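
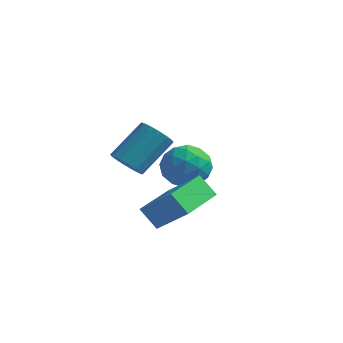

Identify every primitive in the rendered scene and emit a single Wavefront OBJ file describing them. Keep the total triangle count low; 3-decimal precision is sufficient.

v 0.864 4.007 -0.462
v 1.889 4.089 0.02
v 1.391 2.471 -1.32
v 2.416 2.553 -0.838
v 1.507 2.306 -0.203
v 1.181 3.256 0.328
v 2.099 3.304 -1.628
v 1.773 4.254 -1.097
v 2.652 3.655 -0.7
v 2.286 3.038 0.181
v 0.994 3.522 -1.481
v 0.628 2.905 -0.6
v 1.33 4.183 -0.146
v 1.95 2.377 -1.154
v 1.416 2.232 -0.781
v 2.018 2.28 -0.497
v 0.914 3.693 0.035
v 1.517 3.742 0.319
v 1.293 2.693 0.187
v 1.763 2.818 -1.619
v 2.366 2.867 -1.335
v 1.262 4.28 -0.803
v 1.864 4.328 -0.519
v 1.987 3.867 -1.487
v 2.381 3.976 -0.285
v 2.691 3.073 -0.79
v 2.504 3.515 -1.254
v 2.313 4.073 -0.942
v 2.166 3.614 0.232
v 2.476 2.71 -0.272
v 1.942 2.565 0.101
v 1.75 3.124 0.413
v 2.614 3.358 -0.191
v 0.804 3.85 -1.028
v 1.114 2.946 -1.532
v 1.53 3.436 -1.713
v 1.338 3.995 -1.401
v 0.589 3.487 -0.51
v 0.899 2.584 -1.015
v 0.967 2.487 -0.358
v 0.776 3.045 -0.046
v 0.666 3.202 -1.109
v 0.681 -0.281 1.132
v 1.058 0.075 0.536
v 1.756 1.437 1.792
v 1.379 1.081 2.388
v 0.689 0.252 0.549
v 1.388 1.614 1.805
v 0.318 0.286 0.718
v 1.017 1.648 1.974
v 0.045 0.168 0.999
v 0.743 1.531 2.254
v -0.058 -0.07 1.315
v 0.64 1.292 2.57
v 0.036 -0.365 1.582
v 0.735 0.998 2.837
v 0.304 -0.637 1.728
v 1.002 0.725 2.984
v 0.672 -0.814 1.715
v 1.371 0.548 2.971
v 1.043 -0.848 1.546
v 1.742 0.514 2.802
v 1.317 -0.731 1.266
v 2.015 0.632 2.521
v 1.42 -0.492 0.95
v 2.118 0.87 2.205
v 1.325 -0.198 0.683
v 2.024 1.165 1.938
v 2.766 -2.034 -0.953
v 2.004 -1.915 -0.127
v 3.062 -0.015 -0.97
v 2.299 0.103 -0.145
v 4.141 -2.223 0.345
v 3.378 -2.105 1.17
v 4.436 -0.205 0.327
v 3.674 -0.086 1.153
f 1 38 17
f 38 12 41
f 17 41 6
f 38 41 17
f 1 17 13
f 17 6 18
f 13 18 2
f 17 18 13
f 1 13 22
f 13 2 23
f 22 23 8
f 13 23 22
f 1 22 34
f 22 8 37
f 34 37 11
f 22 37 34
f 1 34 38
f 34 11 42
f 38 42 12
f 34 42 38
f 2 18 29
f 18 6 32
f 29 32 10
f 18 32 29
f 6 41 19
f 41 12 40
f 19 40 5
f 41 40 19
f 12 42 39
f 42 11 35
f 39 35 3
f 42 35 39
f 11 37 36
f 37 8 24
f 36 24 7
f 37 24 36
f 8 23 28
f 23 2 25
f 28 25 9
f 23 25 28
f 4 30 16
f 30 10 31
f 16 31 5
f 30 31 16
f 4 16 14
f 16 5 15
f 14 15 3
f 16 15 14
f 4 14 21
f 14 3 20
f 21 20 7
f 14 20 21
f 4 21 26
f 21 7 27
f 26 27 9
f 21 27 26
f 4 26 30
f 26 9 33
f 30 33 10
f 26 33 30
f 5 31 19
f 31 10 32
f 19 32 6
f 31 32 19
f 3 15 39
f 15 5 40
f 39 40 12
f 15 40 39
f 7 20 36
f 20 3 35
f 36 35 11
f 20 35 36
f 9 27 28
f 27 7 24
f 28 24 8
f 27 24 28
f 10 33 29
f 33 9 25
f 29 25 2
f 33 25 29
f 44 43 47
f 44 47 45
f 45 47 48
f 45 48 46
f 47 43 49
f 47 49 48
f 48 49 50
f 48 50 46
f 49 43 51
f 49 51 50
f 50 51 52
f 50 52 46
f 51 43 53
f 51 53 52
f 52 53 54
f 52 54 46
f 53 43 55
f 53 55 54
f 54 55 56
f 54 56 46
f 55 43 57
f 55 57 56
f 56 57 58
f 56 58 46
f 57 43 59
f 57 59 58
f 58 59 60
f 58 60 46
f 59 43 61
f 59 61 60
f 60 61 62
f 60 62 46
f 61 43 63
f 61 63 62
f 62 63 64
f 62 64 46
f 63 43 65
f 63 65 64
f 64 65 66
f 64 66 46
f 65 43 67
f 65 67 66
f 66 67 68
f 66 68 46
f 67 43 44
f 67 44 68
f 68 44 45
f 68 45 46
f 70 72 69
f 73 70 69
f 69 72 71
f 71 73 69
f 70 76 72
f 74 70 73
f 74 76 70
f 72 76 71
f 75 73 71
f 71 76 75
f 75 74 73
f 76 74 75



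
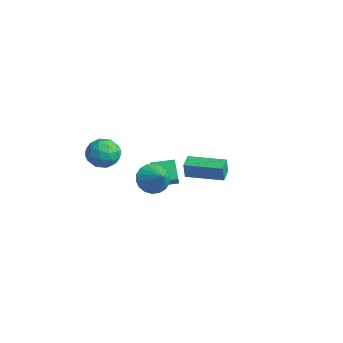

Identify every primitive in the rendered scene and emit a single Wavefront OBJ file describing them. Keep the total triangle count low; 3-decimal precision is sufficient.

v -0.144 -1.297 2.363
v 0.291 -1.596 3.029
v 0.365 -0.211 2.517
v 0.801 -0.509 3.183
v 0.799 -1.631 1.597
v 1.235 -1.929 2.263
v 1.309 -0.544 1.751
v 1.744 -0.843 2.417
v 2.551 -2.715 3.514
v 3.069 -2.654 2.78
v 3.589 -2.705 4.246
v 3 -2.27 2.872
v 2.842 -1.975 3.092
v 2.626 -1.826 3.395
v 2.396 -1.854 3.722
v 2.196 -2.052 4.007
v 2.067 -2.381 4.194
v 2.034 -2.777 4.247
v 2.103 -3.16 4.155
v 2.261 -3.456 3.935
v 2.477 -3.604 3.632
v 2.707 -3.577 3.306
v 2.907 -3.379 3.02
v 3.036 -3.05 2.833
v -3.036 2.338 -1.193
v -2.944 2.188 -0.208
v -3.663 2.964 -1.039
v -3.572 2.814 -0.054
v -1.528 3.826 -1.106
v -1.437 3.676 -0.121
v -2.156 4.452 -0.952
v -2.064 4.302 0.033
v -4.469 -1.244 1.749
v -3.47 -1.226 1.73
v -4.45 -2.794 1.29
v -3.451 -2.776 1.271
v -3.935 -2.718 2.143
v -3.947 -1.76 2.427
v -3.973 -2.26 0.593
v -3.985 -1.302 0.877
v -3.164 -1.854 1.016
v -3.141 -2.137 1.973
v -4.779 -1.883 1.047
v -4.756 -2.166 2.004
v -3.971 -1.099 1.78
v -3.949 -2.921 1.24
v -4.233 -2.887 1.753
v -3.646 -2.876 1.742
v -4.252 -1.413 2.189
v -3.665 -1.403 2.178
v -3.938 -2.279 2.421
v -4.255 -2.617 0.842
v -3.668 -2.607 0.831
v -4.274 -1.144 1.278
v -3.687 -1.133 1.267
v -3.982 -1.741 0.599
v -3.204 -1.457 1.349
v -3.193 -2.368 1.079
v -3.5 -2.065 0.681
v -3.507 -1.502 0.848
v -3.19 -1.624 1.912
v -3.179 -2.535 1.642
v -3.464 -2.501 2.154
v -3.471 -1.938 2.321
v -3.01 -1.993 1.492
v -4.741 -1.485 1.378
v -4.73 -2.396 1.108
v -4.449 -2.082 0.699
v -4.456 -1.519 0.866
v -4.727 -1.652 1.941
v -4.716 -2.563 1.671
v -4.413 -2.518 2.172
v -4.42 -1.955 2.339
v -4.91 -2.027 1.528
f 2 4 1
f 5 2 1
f 1 4 3
f 3 5 1
f 2 8 4
f 6 2 5
f 6 8 2
f 4 8 3
f 7 5 3
f 3 8 7
f 7 6 5
f 8 6 7
f 10 9 12
f 10 12 11
f 12 9 13
f 12 13 11
f 13 9 14
f 13 14 11
f 14 9 15
f 14 15 11
f 15 9 16
f 15 16 11
f 16 9 17
f 16 17 11
f 17 9 18
f 17 18 11
f 18 9 19
f 18 19 11
f 19 9 20
f 19 20 11
f 20 9 21
f 20 21 11
f 21 9 22
f 21 22 11
f 22 9 23
f 22 23 11
f 23 9 24
f 23 24 11
f 24 9 10
f 24 10 11
f 26 28 25
f 29 26 25
f 25 28 27
f 27 29 25
f 26 32 28
f 30 26 29
f 30 32 26
f 28 32 27
f 31 29 27
f 27 32 31
f 31 30 29
f 32 30 31
f 33 70 49
f 70 44 73
f 49 73 38
f 70 73 49
f 33 49 45
f 49 38 50
f 45 50 34
f 49 50 45
f 33 45 54
f 45 34 55
f 54 55 40
f 45 55 54
f 33 54 66
f 54 40 69
f 66 69 43
f 54 69 66
f 33 66 70
f 66 43 74
f 70 74 44
f 66 74 70
f 34 50 61
f 50 38 64
f 61 64 42
f 50 64 61
f 38 73 51
f 73 44 72
f 51 72 37
f 73 72 51
f 44 74 71
f 74 43 67
f 71 67 35
f 74 67 71
f 43 69 68
f 69 40 56
f 68 56 39
f 69 56 68
f 40 55 60
f 55 34 57
f 60 57 41
f 55 57 60
f 36 62 48
f 62 42 63
f 48 63 37
f 62 63 48
f 36 48 46
f 48 37 47
f 46 47 35
f 48 47 46
f 36 46 53
f 46 35 52
f 53 52 39
f 46 52 53
f 36 53 58
f 53 39 59
f 58 59 41
f 53 59 58
f 36 58 62
f 58 41 65
f 62 65 42
f 58 65 62
f 37 63 51
f 63 42 64
f 51 64 38
f 63 64 51
f 35 47 71
f 47 37 72
f 71 72 44
f 47 72 71
f 39 52 68
f 52 35 67
f 68 67 43
f 52 67 68
f 41 59 60
f 59 39 56
f 60 56 40
f 59 56 60
f 42 65 61
f 65 41 57
f 61 57 34
f 65 57 61



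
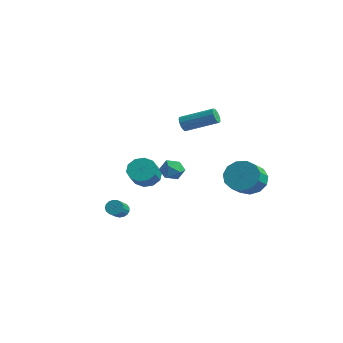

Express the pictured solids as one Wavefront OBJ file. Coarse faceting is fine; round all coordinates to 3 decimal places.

v -4.186 1.222 -2.878
v -3.413 1.599 -3.108
v -2.741 0.754 -2.232
v -3.514 0.378 -2.002
v -3.618 1.878 -2.681
v -2.946 1.034 -1.805
v -4.04 1.908 -2.329
v -3.368 1.063 -1.453
v -4.518 1.675 -2.187
v -3.846 0.83 -1.311
v -4.869 1.27 -2.309
v -4.197 0.425 -1.433
v -4.959 0.846 -2.648
v -4.287 0.001 -1.772
v -4.754 0.566 -3.075
v -4.082 -0.278 -2.199
v -4.332 0.537 -3.427
v -3.66 -0.308 -2.551
v -3.854 0.77 -3.569
v -3.182 -0.075 -2.693
v -3.503 1.175 -3.447
v -2.831 0.33 -2.571
v -3.37 3.17 0.908
v -3.081 3.121 0.455
v -1.64 4.4 1.239
v -1.93 4.45 1.692
v -3.267 3.358 0.412
v -1.826 4.637 1.196
v -3.487 3.535 0.527
v -2.046 4.814 1.31
v -3.669 3.596 0.763
v -2.228 4.875 1.546
v -3.757 3.522 1.044
v -2.316 4.801 1.828
v -3.722 3.337 1.283
v -2.281 4.616 2.066
v -3.575 3.098 1.403
v -2.134 4.378 2.186
v -3.364 2.883 1.365
v -1.923 4.162 2.149
v -3.154 2.759 1.183
v -1.713 4.038 1.966
v -3.013 2.765 0.913
v -1.573 4.044 1.697
v -2.986 2.9 0.642
v -1.545 4.18 1.425
v 2.772 -2.88 1.009
v 3.139 -2.337 1.32
v 3.781 -3.443 0.8
v 4.148 -2.9 1.111
v 3.729 -3.333 1.515
v 3.106 -2.985 1.644
v 3.814 -2.795 0.476
v 3.191 -2.447 0.605
v 3.783 -2.285 0.99
v 3.731 -2.617 1.633
v 3.189 -3.163 0.487
v 3.137 -3.495 1.13
v 2.118 3.496 -1.73
v 2.973 3.5 -2.358
v 3.536 2.429 -1.597
v 2.682 2.424 -0.97
v 3.09 3.879 -1.911
v 3.654 2.807 -1.15
v 2.899 4.136 -1.407
v 3.462 3.065 -0.646
v 2.459 4.19 -1.006
v 3.023 3.118 -0.245
v 1.912 4.023 -0.835
v 2.476 2.952 -0.074
v 1.43 3.689 -0.948
v 1.994 2.618 -0.187
v 1.166 3.294 -1.31
v 1.73 2.222 -0.549
v 1.205 2.962 -1.805
v 1.769 1.891 -1.044
v 1.534 2.8 -2.277
v 2.097 1.729 -1.516
v 2.048 2.859 -2.575
v 2.612 1.788 -1.814
v 2.584 3.12 -2.605
v 3.148 2.048 -1.844
v -0.955 -2.981 -3.358
v -0.585 -3.019 -3.722
v -0.095 -3.776 -3.145
v -0.465 -3.739 -2.782
v -0.498 -2.845 -3.566
v -0.009 -3.602 -2.99
v -0.516 -2.702 -3.363
v -0.027 -3.459 -2.787
v -0.635 -2.623 -3.159
v -0.145 -3.38 -2.583
v -0.827 -2.626 -3.001
v -0.337 -3.384 -2.424
v -1.048 -2.711 -2.924
v -0.558 -3.468 -2.348
v -1.248 -2.858 -2.947
v -0.758 -3.615 -2.37
v -1.38 -3.032 -3.064
v -0.891 -3.79 -2.487
v -1.416 -3.196 -3.248
v -0.926 -3.953 -2.672
v -1.345 -3.31 -3.458
v -0.856 -4.067 -2.882
v -1.185 -3.349 -3.645
v -0.696 -4.106 -3.069
v -0.973 -3.304 -3.766
v -0.483 -4.061 -3.19
v -0.756 -3.184 -3.794
v -0.267 -3.942 -3.217
f 2 1 5
f 2 5 3
f 3 5 6
f 3 6 4
f 5 1 7
f 5 7 6
f 6 7 8
f 6 8 4
f 7 1 9
f 7 9 8
f 8 9 10
f 8 10 4
f 9 1 11
f 9 11 10
f 10 11 12
f 10 12 4
f 11 1 13
f 11 13 12
f 12 13 14
f 12 14 4
f 13 1 15
f 13 15 14
f 14 15 16
f 14 16 4
f 15 1 17
f 15 17 16
f 16 17 18
f 16 18 4
f 17 1 19
f 17 19 18
f 18 19 20
f 18 20 4
f 19 1 21
f 19 21 20
f 20 21 22
f 20 22 4
f 21 1 2
f 21 2 22
f 22 2 3
f 22 3 4
f 24 23 27
f 24 27 25
f 25 27 28
f 25 28 26
f 27 23 29
f 27 29 28
f 28 29 30
f 28 30 26
f 29 23 31
f 29 31 30
f 30 31 32
f 30 32 26
f 31 23 33
f 31 33 32
f 32 33 34
f 32 34 26
f 33 23 35
f 33 35 34
f 34 35 36
f 34 36 26
f 35 23 37
f 35 37 36
f 36 37 38
f 36 38 26
f 37 23 39
f 37 39 38
f 38 39 40
f 38 40 26
f 39 23 41
f 39 41 40
f 40 41 42
f 40 42 26
f 41 23 43
f 41 43 42
f 42 43 44
f 42 44 26
f 43 23 45
f 43 45 44
f 44 45 46
f 44 46 26
f 45 23 24
f 45 24 46
f 46 24 25
f 46 25 26
f 47 58 52
f 47 52 48
f 47 48 54
f 47 54 57
f 47 57 58
f 48 52 56
f 52 58 51
f 58 57 49
f 57 54 53
f 54 48 55
f 50 56 51
f 50 51 49
f 50 49 53
f 50 53 55
f 50 55 56
f 51 56 52
f 49 51 58
f 53 49 57
f 55 53 54
f 56 55 48
f 60 59 63
f 60 63 61
f 61 63 64
f 61 64 62
f 63 59 65
f 63 65 64
f 64 65 66
f 64 66 62
f 65 59 67
f 65 67 66
f 66 67 68
f 66 68 62
f 67 59 69
f 67 69 68
f 68 69 70
f 68 70 62
f 69 59 71
f 69 71 70
f 70 71 72
f 70 72 62
f 71 59 73
f 71 73 72
f 72 73 74
f 72 74 62
f 73 59 75
f 73 75 74
f 74 75 76
f 74 76 62
f 75 59 77
f 75 77 76
f 76 77 78
f 76 78 62
f 77 59 79
f 77 79 78
f 78 79 80
f 78 80 62
f 79 59 81
f 79 81 80
f 80 81 82
f 80 82 62
f 81 59 60
f 81 60 82
f 82 60 61
f 82 61 62
f 84 83 87
f 84 87 85
f 85 87 88
f 85 88 86
f 87 83 89
f 87 89 88
f 88 89 90
f 88 90 86
f 89 83 91
f 89 91 90
f 90 91 92
f 90 92 86
f 91 83 93
f 91 93 92
f 92 93 94
f 92 94 86
f 93 83 95
f 93 95 94
f 94 95 96
f 94 96 86
f 95 83 97
f 95 97 96
f 96 97 98
f 96 98 86
f 97 83 99
f 97 99 98
f 98 99 100
f 98 100 86
f 99 83 101
f 99 101 100
f 100 101 102
f 100 102 86
f 101 83 103
f 101 103 102
f 102 103 104
f 102 104 86
f 103 83 105
f 103 105 104
f 104 105 106
f 104 106 86
f 105 83 107
f 105 107 106
f 106 107 108
f 106 108 86
f 107 83 109
f 107 109 108
f 108 109 110
f 108 110 86
f 109 83 84
f 109 84 110
f 110 84 85
f 110 85 86



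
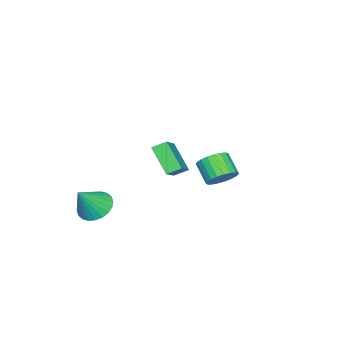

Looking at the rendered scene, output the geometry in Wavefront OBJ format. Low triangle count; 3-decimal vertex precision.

v 3.136 -3.117 -3.584
v 3.889 -3.433 -4.196
v 4.184 -3.503 -2.096
v 3.977 -3.047 -4.157
v 3.937 -2.672 -4.032
v 3.775 -2.364 -3.838
v 3.516 -2.171 -3.606
v 3.199 -2.122 -3.37
v 2.873 -2.224 -3.167
v 2.587 -2.463 -3.027
v 2.384 -2.801 -2.972
v 2.296 -3.187 -3.011
v 2.336 -3.563 -3.136
v 2.497 -3.87 -3.33
v 2.756 -4.063 -3.562
v 3.073 -4.112 -3.798
v 3.4 -4.01 -4.001
v 3.686 -3.772 -4.141
v 2.764 3.637 -0.042
v 3.283 3.006 -0.276
v 2.676 2.193 0.568
v 2.156 2.823 0.802
v 3.461 3.152 -0.008
v 2.854 2.338 0.836
v 3.518 3.381 0.255
v 2.911 2.568 1.099
v 3.445 3.655 0.466
v 2.838 2.842 1.31
v 3.254 3.926 0.589
v 2.647 3.113 1.433
v 2.978 4.146 0.603
v 2.371 3.333 1.447
v 2.665 4.279 0.506
v 2.058 3.466 1.35
v 2.369 4.3 0.314
v 1.762 3.487 1.158
v 2.142 4.207 0.06
v 1.535 3.394 0.904
v 2.022 4.015 -0.211
v 1.414 3.202 0.633
v 2.03 3.758 -0.453
v 1.422 2.944 0.391
v 2.165 3.479 -0.624
v 1.558 2.666 0.22
v 2.403 3.228 -0.695
v 1.796 2.415 0.149
v 2.704 3.048 -0.652
v 2.097 2.235 0.192
v 3.015 2.969 -0.504
v 2.408 2.156 0.34
v -3.302 -1.766 -2.083
v -1.5 -1.343 -0.893
v -2.671 -0.618 -3.446
v -0.869 -0.196 -2.256
v -2.891 -2.444 -2.464
v -1.089 -2.022 -1.274
v -2.26 -1.297 -3.827
v -0.458 -0.874 -2.637
f 2 1 4
f 2 4 3
f 4 1 5
f 4 5 3
f 5 1 6
f 5 6 3
f 6 1 7
f 6 7 3
f 7 1 8
f 7 8 3
f 8 1 9
f 8 9 3
f 9 1 10
f 9 10 3
f 10 1 11
f 10 11 3
f 11 1 12
f 11 12 3
f 12 1 13
f 12 13 3
f 13 1 14
f 13 14 3
f 14 1 15
f 14 15 3
f 15 1 16
f 15 16 3
f 16 1 17
f 16 17 3
f 17 1 18
f 17 18 3
f 18 1 2
f 18 2 3
f 20 19 23
f 20 23 21
f 21 23 24
f 21 24 22
f 23 19 25
f 23 25 24
f 24 25 26
f 24 26 22
f 25 19 27
f 25 27 26
f 26 27 28
f 26 28 22
f 27 19 29
f 27 29 28
f 28 29 30
f 28 30 22
f 29 19 31
f 29 31 30
f 30 31 32
f 30 32 22
f 31 19 33
f 31 33 32
f 32 33 34
f 32 34 22
f 33 19 35
f 33 35 34
f 34 35 36
f 34 36 22
f 35 19 37
f 35 37 36
f 36 37 38
f 36 38 22
f 37 19 39
f 37 39 38
f 38 39 40
f 38 40 22
f 39 19 41
f 39 41 40
f 40 41 42
f 40 42 22
f 41 19 43
f 41 43 42
f 42 43 44
f 42 44 22
f 43 19 45
f 43 45 44
f 44 45 46
f 44 46 22
f 45 19 47
f 45 47 46
f 46 47 48
f 46 48 22
f 47 19 49
f 47 49 48
f 48 49 50
f 48 50 22
f 49 19 20
f 49 20 50
f 50 20 21
f 50 21 22
f 52 54 51
f 55 52 51
f 51 54 53
f 53 55 51
f 52 58 54
f 56 52 55
f 56 58 52
f 54 58 53
f 57 55 53
f 53 58 57
f 57 56 55
f 58 56 57



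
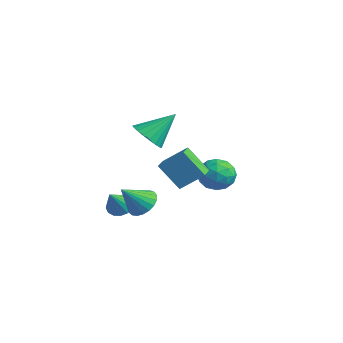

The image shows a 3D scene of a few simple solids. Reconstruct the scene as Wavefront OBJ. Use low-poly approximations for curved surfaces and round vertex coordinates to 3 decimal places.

v 0.329 -3.107 -2.253
v 1.039 -2.767 -1.86
v 0.211 -4.233 -1.067
v 0.768 -2.576 -1.705
v 0.421 -2.477 -1.645
v 0.058 -2.486 -1.69
v -0.258 -2.603 -1.833
v -0.473 -2.807 -2.048
v -0.549 -3.063 -2.298
v -0.473 -3.326 -2.541
v -0.259 -3.551 -2.734
v 0.057 -3.7 -2.843
v 0.42 -3.745 -2.851
v 0.767 -3.681 -2.755
v 1.038 -3.517 -2.573
v 1.187 -3.282 -2.335
v 1.187 -3.017 -2.082
v 0.464 -2.914 2.173
v 1.291 -3.348 2.394
v 0.836 -1.546 3.467
v 1.402 -3.101 2.101
v 1.352 -2.822 1.82
v 1.147 -2.559 1.6
v 0.824 -2.357 1.48
v 0.439 -2.252 1.479
v 0.059 -2.261 1.598
v -0.252 -2.383 1.817
v -0.439 -2.597 2.097
v -0.47 -2.866 2.391
v -0.34 -3.143 2.647
v -0.07 -3.381 2.82
v 0.292 -3.538 2.882
v 0.683 -3.587 2.822
v 1.037 -3.52 2.649
v 2.051 -3.355 0.995
v 2.746 -2.426 1.915
v 1.254 -2.553 0.786
v 1.949 -1.624 1.705
v 2.971 -2.776 -0.285
v 3.666 -1.847 0.634
v 2.174 -1.974 -0.495
v 2.869 -1.045 0.425
v 0.331 1.731 -0.796
v 1.003 1.27 -1.427
v -0.883 1.49 -1.913
v -0.211 1.029 -2.544
v -0.491 0.57 -1.665
v 0.259 0.719 -0.975
v -0.139 2.041 -2.365
v 0.611 2.19 -1.675
v 0.712 1.462 -2.397
v 0.495 0.553 -1.964
v -0.375 2.207 -1.376
v -0.592 1.298 -0.943
v 0.774 1.522 -1.013
v -0.654 1.238 -2.327
v -0.818 0.968 -1.81
v -0.423 0.697 -2.181
v 0.337 1.197 -0.748
v 0.731 0.927 -1.119
v -0.147 0.515 -1.259
v -0.611 1.833 -2.221
v -0.217 1.563 -2.592
v 0.543 2.063 -1.159
v 0.938 1.792 -1.53
v 0.267 2.245 -2.081
v 0.998 1.364 -1.954
v 0.284 1.222 -2.611
v 0.326 1.817 -2.506
v 0.767 1.905 -2.1
v 0.87 0.829 -1.7
v 0.156 0.687 -2.357
v -0.008 0.417 -1.84
v 0.433 0.505 -1.434
v 0.699 0.942 -2.27
v -0.036 2.073 -0.983
v -0.75 1.931 -1.64
v -0.313 2.255 -1.906
v 0.128 2.343 -1.5
v -0.164 1.538 -0.729
v -0.878 1.396 -1.386
v -0.647 0.855 -1.24
v -0.206 0.943 -0.834
v -0.579 1.818 -1.07
v -3.052 -2.261 -4.109
v -2.608 -1.721 -3.898
v -2.548 -3.159 -2.871
v -2.933 -1.656 -3.718
v -3.291 -1.753 -3.642
v -3.584 -1.985 -3.692
v -3.735 -2.292 -3.853
v -3.703 -2.59 -4.083
v -3.496 -2.8 -4.319
v -3.171 -2.866 -4.5
v -2.813 -2.769 -4.575
v -2.52 -2.536 -4.525
v -2.369 -2.229 -4.364
v -2.401 -1.931 -4.134
f 2 1 4
f 2 4 3
f 4 1 5
f 4 5 3
f 5 1 6
f 5 6 3
f 6 1 7
f 6 7 3
f 7 1 8
f 7 8 3
f 8 1 9
f 8 9 3
f 9 1 10
f 9 10 3
f 10 1 11
f 10 11 3
f 11 1 12
f 11 12 3
f 12 1 13
f 12 13 3
f 13 1 14
f 13 14 3
f 14 1 15
f 14 15 3
f 15 1 16
f 15 16 3
f 16 1 17
f 16 17 3
f 17 1 2
f 17 2 3
f 19 18 21
f 19 21 20
f 21 18 22
f 21 22 20
f 22 18 23
f 22 23 20
f 23 18 24
f 23 24 20
f 24 18 25
f 24 25 20
f 25 18 26
f 25 26 20
f 26 18 27
f 26 27 20
f 27 18 28
f 27 28 20
f 28 18 29
f 28 29 20
f 29 18 30
f 29 30 20
f 30 18 31
f 30 31 20
f 31 18 32
f 31 32 20
f 32 18 33
f 32 33 20
f 33 18 34
f 33 34 20
f 34 18 19
f 34 19 20
f 36 38 35
f 39 36 35
f 35 38 37
f 37 39 35
f 36 42 38
f 40 36 39
f 40 42 36
f 38 42 37
f 41 39 37
f 37 42 41
f 41 40 39
f 42 40 41
f 43 80 59
f 80 54 83
f 59 83 48
f 80 83 59
f 43 59 55
f 59 48 60
f 55 60 44
f 59 60 55
f 43 55 64
f 55 44 65
f 64 65 50
f 55 65 64
f 43 64 76
f 64 50 79
f 76 79 53
f 64 79 76
f 43 76 80
f 76 53 84
f 80 84 54
f 76 84 80
f 44 60 71
f 60 48 74
f 71 74 52
f 60 74 71
f 48 83 61
f 83 54 82
f 61 82 47
f 83 82 61
f 54 84 81
f 84 53 77
f 81 77 45
f 84 77 81
f 53 79 78
f 79 50 66
f 78 66 49
f 79 66 78
f 50 65 70
f 65 44 67
f 70 67 51
f 65 67 70
f 46 72 58
f 72 52 73
f 58 73 47
f 72 73 58
f 46 58 56
f 58 47 57
f 56 57 45
f 58 57 56
f 46 56 63
f 56 45 62
f 63 62 49
f 56 62 63
f 46 63 68
f 63 49 69
f 68 69 51
f 63 69 68
f 46 68 72
f 68 51 75
f 72 75 52
f 68 75 72
f 47 73 61
f 73 52 74
f 61 74 48
f 73 74 61
f 45 57 81
f 57 47 82
f 81 82 54
f 57 82 81
f 49 62 78
f 62 45 77
f 78 77 53
f 62 77 78
f 51 69 70
f 69 49 66
f 70 66 50
f 69 66 70
f 52 75 71
f 75 51 67
f 71 67 44
f 75 67 71
f 86 85 88
f 86 88 87
f 88 85 89
f 88 89 87
f 89 85 90
f 89 90 87
f 90 85 91
f 90 91 87
f 91 85 92
f 91 92 87
f 92 85 93
f 92 93 87
f 93 85 94
f 93 94 87
f 94 85 95
f 94 95 87
f 95 85 96
f 95 96 87
f 96 85 97
f 96 97 87
f 97 85 98
f 97 98 87
f 98 85 86
f 98 86 87



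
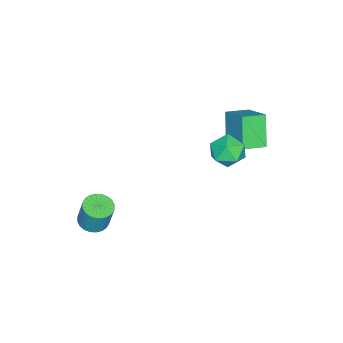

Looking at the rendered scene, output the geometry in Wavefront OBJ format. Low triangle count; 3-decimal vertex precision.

v -2.955 3.999 -0.342
v -3.7 3.627 0.93
v -2.289 4.997 0.339
v -3.034 4.626 1.611
v -2.186 3.314 -0.091
v -2.931 2.943 1.181
v -1.52 4.313 0.59
v -2.265 3.941 1.862
v -0.956 4.607 1.528
v -0.258 4.597 1.097
v -1.262 3.403 1.063
v -0.564 3.393 0.632
v -0.541 3.349 1.45
v -0.352 4.094 1.738
v -1.168 3.906 0.422
v -0.979 4.651 0.71
v -0.39 4.164 0.413
v -0.002 3.82 1.049
v -1.518 4.18 1.111
v -1.13 3.836 1.747
v 2.1 -0.459 -2.793
v 2.507 -0.947 -2.714
v 2.666 -0.609 -1.448
v 2.26 -0.121 -1.527
v 2.663 -0.764 -2.782
v 2.822 -0.426 -1.516
v 2.733 -0.535 -2.852
v 2.893 -0.197 -1.587
v 2.707 -0.295 -2.913
v 2.866 0.044 -1.648
v 2.588 -0.079 -2.956
v 2.748 0.26 -1.69
v 2.396 0.079 -2.974
v 2.555 0.417 -1.708
v 2.158 0.155 -2.964
v 2.317 0.493 -1.699
v 1.911 0.137 -2.929
v 2.071 0.476 -1.663
v 1.694 0.029 -2.872
v 1.853 0.367 -1.606
v 1.538 -0.154 -2.804
v 1.697 0.184 -1.538
v 1.467 -0.383 -2.733
v 1.627 -0.045 -1.468
v 1.494 -0.624 -2.672
v 1.653 -0.285 -1.407
v 1.612 -0.84 -2.63
v 1.772 -0.501 -1.364
v 1.805 -0.997 -2.612
v 1.964 -0.659 -1.346
v 2.043 -1.073 -2.621
v 2.202 -0.735 -1.356
v 2.289 -1.056 -2.657
v 2.449 -0.717 -1.391
f 2 4 1
f 5 2 1
f 1 4 3
f 3 5 1
f 2 8 4
f 6 2 5
f 6 8 2
f 4 8 3
f 7 5 3
f 3 8 7
f 7 6 5
f 8 6 7
f 9 20 14
f 9 14 10
f 9 10 16
f 9 16 19
f 9 19 20
f 10 14 18
f 14 20 13
f 20 19 11
f 19 16 15
f 16 10 17
f 12 18 13
f 12 13 11
f 12 11 15
f 12 15 17
f 12 17 18
f 13 18 14
f 11 13 20
f 15 11 19
f 17 15 16
f 18 17 10
f 22 21 25
f 22 25 23
f 23 25 26
f 23 26 24
f 25 21 27
f 25 27 26
f 26 27 28
f 26 28 24
f 27 21 29
f 27 29 28
f 28 29 30
f 28 30 24
f 29 21 31
f 29 31 30
f 30 31 32
f 30 32 24
f 31 21 33
f 31 33 32
f 32 33 34
f 32 34 24
f 33 21 35
f 33 35 34
f 34 35 36
f 34 36 24
f 35 21 37
f 35 37 36
f 36 37 38
f 36 38 24
f 37 21 39
f 37 39 38
f 38 39 40
f 38 40 24
f 39 21 41
f 39 41 40
f 40 41 42
f 40 42 24
f 41 21 43
f 41 43 42
f 42 43 44
f 42 44 24
f 43 21 45
f 43 45 44
f 44 45 46
f 44 46 24
f 45 21 47
f 45 47 46
f 46 47 48
f 46 48 24
f 47 21 49
f 47 49 48
f 48 49 50
f 48 50 24
f 49 21 51
f 49 51 50
f 50 51 52
f 50 52 24
f 51 21 53
f 51 53 52
f 52 53 54
f 52 54 24
f 53 21 22
f 53 22 54
f 54 22 23
f 54 23 24



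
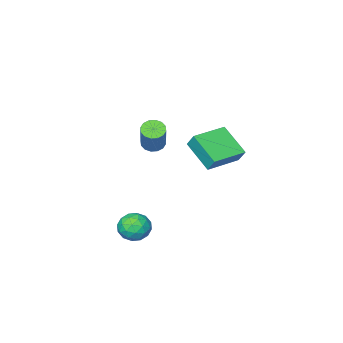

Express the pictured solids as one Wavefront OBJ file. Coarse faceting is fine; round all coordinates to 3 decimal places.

v 0.111 -3.303 2.56
v 0.507 -2.948 2.169
v 1.205 -1.943 3.789
v 0.809 -2.297 4.18
v 0.216 -2.77 2.185
v 0.914 -1.765 3.804
v -0.104 -2.735 2.301
v 0.595 -1.73 3.92
v -0.366 -2.852 2.486
v 0.333 -1.847 4.106
v -0.5 -3.09 2.691
v 0.198 -2.084 4.311
v -0.471 -3.384 2.862
v 0.228 -2.379 4.481
v -0.285 -3.657 2.951
v 0.413 -2.652 4.571
v 0.006 -3.835 2.936
v 0.704 -2.83 4.555
v 0.325 -3.87 2.82
v 1.024 -2.865 4.439
v 0.587 -3.753 2.634
v 1.286 -2.748 4.254
v 0.722 -3.516 2.429
v 1.42 -2.51 4.049
v 0.692 -3.221 2.259
v 1.391 -2.216 3.878
v -4.853 -2.519 -0.025
v -4.785 -4.263 1.16
v -4.864 -1.946 0.818
v -4.796 -3.69 2.004
v -2.764 -2.45 -0.044
v -2.696 -4.194 1.142
v -2.775 -1.877 0.8
v -2.707 -3.621 1.985
v 2.119 -0.677 -1.415
v 2.856 -0.19 -1.725
v 2.864 -1.97 -1.675
v 3.601 -1.483 -1.985
v 3.372 -1.459 -1.078
v 2.911 -0.66 -0.917
v 2.809 -1.5 -2.483
v 2.348 -0.701 -2.322
v 3.282 -0.699 -2.385
v 3.63 -0.673 -1.516
v 2.09 -1.487 -1.884
v 2.438 -1.461 -1.015
v 2.422 -0.32 -1.547
v 3.298 -1.84 -1.853
v 3.163 -1.825 -1.32
v 3.596 -1.539 -1.502
v 2.455 -0.596 -1.072
v 2.888 -0.31 -1.254
v 3.191 -1.056 -0.874
v 2.832 -1.85 -2.146
v 3.265 -1.564 -2.328
v 2.124 -0.621 -1.898
v 2.557 -0.335 -2.08
v 2.529 -1.104 -2.526
v 3.106 -0.333 -2.117
v 3.544 -1.093 -2.27
v 3.078 -1.103 -2.563
v 2.808 -0.633 -2.468
v 3.31 -0.318 -1.606
v 3.748 -1.078 -1.759
v 3.613 -1.063 -1.226
v 3.343 -0.594 -1.132
v 3.561 -0.617 -1.994
v 1.972 -1.082 -1.641
v 2.41 -1.842 -1.794
v 2.377 -1.566 -2.268
v 2.107 -1.097 -2.174
v 2.176 -1.067 -1.13
v 2.614 -1.827 -1.283
v 2.912 -1.527 -0.932
v 2.642 -1.057 -0.837
v 2.159 -1.543 -1.406
f 2 1 5
f 2 5 3
f 3 5 6
f 3 6 4
f 5 1 7
f 5 7 6
f 6 7 8
f 6 8 4
f 7 1 9
f 7 9 8
f 8 9 10
f 8 10 4
f 9 1 11
f 9 11 10
f 10 11 12
f 10 12 4
f 11 1 13
f 11 13 12
f 12 13 14
f 12 14 4
f 13 1 15
f 13 15 14
f 14 15 16
f 14 16 4
f 15 1 17
f 15 17 16
f 16 17 18
f 16 18 4
f 17 1 19
f 17 19 18
f 18 19 20
f 18 20 4
f 19 1 21
f 19 21 20
f 20 21 22
f 20 22 4
f 21 1 23
f 21 23 22
f 22 23 24
f 22 24 4
f 23 1 25
f 23 25 24
f 24 25 26
f 24 26 4
f 25 1 2
f 25 2 26
f 26 2 3
f 26 3 4
f 28 30 27
f 31 28 27
f 27 30 29
f 29 31 27
f 28 34 30
f 32 28 31
f 32 34 28
f 30 34 29
f 33 31 29
f 29 34 33
f 33 32 31
f 34 32 33
f 35 72 51
f 72 46 75
f 51 75 40
f 72 75 51
f 35 51 47
f 51 40 52
f 47 52 36
f 51 52 47
f 35 47 56
f 47 36 57
f 56 57 42
f 47 57 56
f 35 56 68
f 56 42 71
f 68 71 45
f 56 71 68
f 35 68 72
f 68 45 76
f 72 76 46
f 68 76 72
f 36 52 63
f 52 40 66
f 63 66 44
f 52 66 63
f 40 75 53
f 75 46 74
f 53 74 39
f 75 74 53
f 46 76 73
f 76 45 69
f 73 69 37
f 76 69 73
f 45 71 70
f 71 42 58
f 70 58 41
f 71 58 70
f 42 57 62
f 57 36 59
f 62 59 43
f 57 59 62
f 38 64 50
f 64 44 65
f 50 65 39
f 64 65 50
f 38 50 48
f 50 39 49
f 48 49 37
f 50 49 48
f 38 48 55
f 48 37 54
f 55 54 41
f 48 54 55
f 38 55 60
f 55 41 61
f 60 61 43
f 55 61 60
f 38 60 64
f 60 43 67
f 64 67 44
f 60 67 64
f 39 65 53
f 65 44 66
f 53 66 40
f 65 66 53
f 37 49 73
f 49 39 74
f 73 74 46
f 49 74 73
f 41 54 70
f 54 37 69
f 70 69 45
f 54 69 70
f 43 61 62
f 61 41 58
f 62 58 42
f 61 58 62
f 44 67 63
f 67 43 59
f 63 59 36
f 67 59 63



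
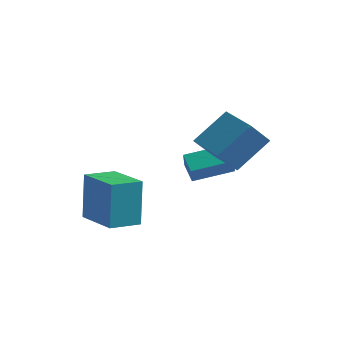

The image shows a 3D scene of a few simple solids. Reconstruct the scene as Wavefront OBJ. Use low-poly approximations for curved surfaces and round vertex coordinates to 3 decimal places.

v -0.455 -3.91 -3.373
v -0.548 -3.667 -1.229
v 0.039 -2.649 -3.495
v -0.054 -2.406 -1.351
v 1.434 -4.634 -3.209
v 1.341 -4.391 -1.065
v 1.928 -3.373 -3.331
v 1.835 -3.13 -1.187
v 2.685 0.277 -0.714
v 2.497 -0.78 0.347
v 3.359 1.497 0.62
v 3.17 0.441 1.682
v 4.19 -0.261 -0.982
v 4.001 -1.317 0.08
v 4.863 0.96 0.353
v 4.675 -0.097 1.414
v 1.826 0.087 -2.262
v 1.169 0.494 -1.676
v 2.981 1.365 -1.856
v 2.324 1.772 -1.27
v 2.196 -0.512 -1.43
v 1.539 -0.105 -0.844
v 3.351 0.766 -1.024
v 2.694 1.173 -0.438
f 2 4 1
f 5 2 1
f 1 4 3
f 3 5 1
f 2 8 4
f 6 2 5
f 6 8 2
f 4 8 3
f 7 5 3
f 3 8 7
f 7 6 5
f 8 6 7
f 10 12 9
f 13 10 9
f 9 12 11
f 11 13 9
f 10 16 12
f 14 10 13
f 14 16 10
f 12 16 11
f 15 13 11
f 11 16 15
f 15 14 13
f 16 14 15
f 18 20 17
f 21 18 17
f 17 20 19
f 19 21 17
f 18 24 20
f 22 18 21
f 22 24 18
f 20 24 19
f 23 21 19
f 19 24 23
f 23 22 21
f 24 22 23



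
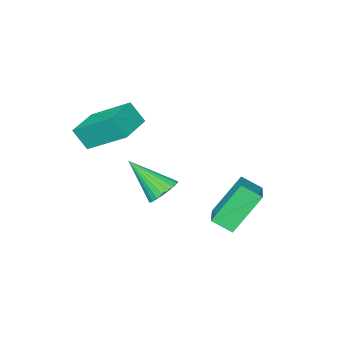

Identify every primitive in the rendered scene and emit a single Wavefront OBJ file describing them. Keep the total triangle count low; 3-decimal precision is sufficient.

v 1.605 1.647 -1.567
v 2.137 2.015 -1.504
v 2.235 0.533 -0.373
v 1.985 2.117 -1.329
v 1.776 2.148 -1.189
v 1.54 2.102 -1.107
v 1.314 1.987 -1.095
v 1.133 1.821 -1.155
v 1.023 1.627 -1.278
v 1.002 1.437 -1.444
v 1.073 1.279 -1.629
v 1.224 1.177 -1.805
v 1.434 1.146 -1.944
v 1.67 1.192 -2.026
v 1.895 1.306 -2.038
v 2.077 1.473 -1.978
v 2.187 1.666 -1.856
v 2.208 1.857 -1.69
v -1.819 1.107 -4.746
v -1.358 0.493 -4.296
v -2.962 1.295 -3.316
v -2.501 0.681 -2.867
v -0.579 2.619 -3.953
v -0.118 2.005 -3.504
v -1.722 2.807 -2.524
v -1.261 2.193 -2.074
v 1.009 -2.537 -0.892
v 1.298 -2.995 -0.075
v 0.354 -1.109 0.139
v 0.643 -1.566 0.956
v 2.237 -1.914 -0.976
v 2.526 -2.371 -0.159
v 1.582 -0.485 0.055
v 1.871 -0.943 0.872
f 2 1 4
f 2 4 3
f 4 1 5
f 4 5 3
f 5 1 6
f 5 6 3
f 6 1 7
f 6 7 3
f 7 1 8
f 7 8 3
f 8 1 9
f 8 9 3
f 9 1 10
f 9 10 3
f 10 1 11
f 10 11 3
f 11 1 12
f 11 12 3
f 12 1 13
f 12 13 3
f 13 1 14
f 13 14 3
f 14 1 15
f 14 15 3
f 15 1 16
f 15 16 3
f 16 1 17
f 16 17 3
f 17 1 18
f 17 18 3
f 18 1 2
f 18 2 3
f 20 22 19
f 23 20 19
f 19 22 21
f 21 23 19
f 20 26 22
f 24 20 23
f 24 26 20
f 22 26 21
f 25 23 21
f 21 26 25
f 25 24 23
f 26 24 25
f 28 30 27
f 31 28 27
f 27 30 29
f 29 31 27
f 28 34 30
f 32 28 31
f 32 34 28
f 30 34 29
f 33 31 29
f 29 34 33
f 33 32 31
f 34 32 33



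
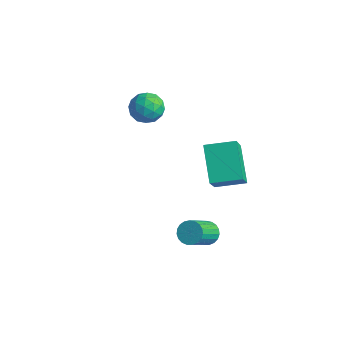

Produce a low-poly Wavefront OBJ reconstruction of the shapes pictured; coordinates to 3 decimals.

v 0.586 0.953 0.267
v -0.621 1.845 1.399
v 1.537 1.938 0.505
v 0.331 2.83 1.637
v 1.329 -0.17 1.943
v 0.123 0.722 3.075
v 2.281 0.815 2.181
v 1.074 1.707 3.313
v -4.353 1.533 2.828
v -3.724 1.889 2.42
v -3.576 0.471 3.1
v -2.947 0.827 2.692
v -3.207 1.145 3.413
v -3.688 1.802 3.246
v -3.612 0.558 2.274
v -4.093 1.215 2.107
v -3.266 1.287 2.078
v -3.015 1.65 2.782
v -4.285 0.71 2.738
v -4.034 1.073 3.442
v -4.107 1.805 2.6
v -3.193 0.555 2.92
v -3.347 0.743 3.344
v -2.976 0.952 3.104
v -4.086 1.753 3.085
v -3.715 1.963 2.846
v -3.412 1.525 3.43
v -3.585 0.397 2.674
v -3.214 0.607 2.435
v -4.324 1.408 2.416
v -3.953 1.617 2.176
v -3.888 0.835 2.09
v -3.467 1.66 2.16
v -3.011 1.035 2.319
v -3.402 0.877 2.074
v -3.684 1.263 1.975
v -3.32 1.873 2.573
v -2.863 1.249 2.733
v -3.017 1.436 3.157
v -3.299 1.822 3.058
v -3.051 1.519 2.372
v -4.437 1.111 2.787
v -3.98 0.487 2.947
v -4.001 0.538 2.462
v -4.283 0.924 2.363
v -4.289 1.325 3.201
v -3.833 0.7 3.36
v -3.616 1.097 3.545
v -3.898 1.483 3.446
v -4.249 0.841 3.148
v 1.824 -0.847 -0.685
v 2.22 -1.103 -1.023
v 2.453 -2.368 0.208
v 2.056 -2.113 0.545
v 2.355 -0.951 -0.892
v 2.588 -2.216 0.338
v 2.399 -0.782 -0.726
v 2.631 -2.047 0.504
v 2.342 -0.624 -0.553
v 2.575 -1.889 0.677
v 2.196 -0.504 -0.403
v 2.429 -1.769 0.828
v 1.986 -0.444 -0.301
v 2.218 -1.709 0.929
v 1.748 -0.454 -0.266
v 1.98 -1.719 0.964
v 1.522 -0.532 -0.303
v 1.755 -1.797 0.927
v 1.349 -0.664 -0.407
v 1.582 -1.929 0.824
v 1.258 -0.828 -0.558
v 1.491 -2.093 0.672
v 1.265 -0.995 -0.732
v 1.497 -2.26 0.499
v 1.368 -1.137 -0.897
v 1.601 -2.402 0.333
v 1.55 -1.229 -1.026
v 1.783 -2.494 0.205
v 1.78 -1.255 -1.096
v 2.012 -2.52 0.135
v 2.017 -1.21 -1.095
v 2.249 -2.475 0.136
f 2 4 1
f 5 2 1
f 1 4 3
f 3 5 1
f 2 8 4
f 6 2 5
f 6 8 2
f 4 8 3
f 7 5 3
f 3 8 7
f 7 6 5
f 8 6 7
f 9 46 25
f 46 20 49
f 25 49 14
f 46 49 25
f 9 25 21
f 25 14 26
f 21 26 10
f 25 26 21
f 9 21 30
f 21 10 31
f 30 31 16
f 21 31 30
f 9 30 42
f 30 16 45
f 42 45 19
f 30 45 42
f 9 42 46
f 42 19 50
f 46 50 20
f 42 50 46
f 10 26 37
f 26 14 40
f 37 40 18
f 26 40 37
f 14 49 27
f 49 20 48
f 27 48 13
f 49 48 27
f 20 50 47
f 50 19 43
f 47 43 11
f 50 43 47
f 19 45 44
f 45 16 32
f 44 32 15
f 45 32 44
f 16 31 36
f 31 10 33
f 36 33 17
f 31 33 36
f 12 38 24
f 38 18 39
f 24 39 13
f 38 39 24
f 12 24 22
f 24 13 23
f 22 23 11
f 24 23 22
f 12 22 29
f 22 11 28
f 29 28 15
f 22 28 29
f 12 29 34
f 29 15 35
f 34 35 17
f 29 35 34
f 12 34 38
f 34 17 41
f 38 41 18
f 34 41 38
f 13 39 27
f 39 18 40
f 27 40 14
f 39 40 27
f 11 23 47
f 23 13 48
f 47 48 20
f 23 48 47
f 15 28 44
f 28 11 43
f 44 43 19
f 28 43 44
f 17 35 36
f 35 15 32
f 36 32 16
f 35 32 36
f 18 41 37
f 41 17 33
f 37 33 10
f 41 33 37
f 52 51 55
f 52 55 53
f 53 55 56
f 53 56 54
f 55 51 57
f 55 57 56
f 56 57 58
f 56 58 54
f 57 51 59
f 57 59 58
f 58 59 60
f 58 60 54
f 59 51 61
f 59 61 60
f 60 61 62
f 60 62 54
f 61 51 63
f 61 63 62
f 62 63 64
f 62 64 54
f 63 51 65
f 63 65 64
f 64 65 66
f 64 66 54
f 65 51 67
f 65 67 66
f 66 67 68
f 66 68 54
f 67 51 69
f 67 69 68
f 68 69 70
f 68 70 54
f 69 51 71
f 69 71 70
f 70 71 72
f 70 72 54
f 71 51 73
f 71 73 72
f 72 73 74
f 72 74 54
f 73 51 75
f 73 75 74
f 74 75 76
f 74 76 54
f 75 51 77
f 75 77 76
f 76 77 78
f 76 78 54
f 77 51 79
f 77 79 78
f 78 79 80
f 78 80 54
f 79 51 81
f 79 81 80
f 80 81 82
f 80 82 54
f 81 51 52
f 81 52 82
f 82 52 53
f 82 53 54



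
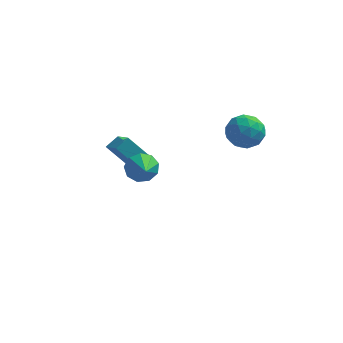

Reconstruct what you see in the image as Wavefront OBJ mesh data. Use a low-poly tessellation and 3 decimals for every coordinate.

v 2.996 4.189 1.335
v 3.869 3.708 0.65
v 1.771 2.772 0.77
v 2.644 2.291 0.085
v 2.73 2.251 1.291
v 3.487 3.127 1.64
v 2.153 3.353 -0.22
v 2.91 4.229 0.129
v 3.348 3.191 -0.311
v 3.705 2.51 0.623
v 1.935 3.97 0.797
v 2.292 3.289 1.731
v 3.54 4.073 1.042
v 2.1 2.407 0.378
v 2.151 2.384 1.086
v 2.664 2.101 0.684
v 3.316 3.732 1.624
v 3.829 3.449 1.221
v 3.16 2.593 1.598
v 1.811 3.031 0.199
v 2.324 2.748 -0.204
v 2.976 4.379 0.736
v 3.489 4.096 0.334
v 2.48 3.887 -0.178
v 3.747 3.486 0.075
v 3.027 2.653 -0.257
v 2.738 3.278 -0.436
v 3.183 3.792 -0.231
v 3.956 3.086 0.624
v 3.236 2.253 0.291
v 3.287 2.23 1
v 3.732 2.745 1.205
v 3.65 2.782 0.059
v 2.404 4.227 1.129
v 1.684 3.394 0.796
v 1.908 3.735 0.215
v 2.353 4.25 0.42
v 2.613 3.827 1.677
v 1.893 2.994 1.345
v 2.457 2.688 1.651
v 2.902 3.202 1.856
v 1.99 3.698 1.361
v -5.244 3.874 -2.184
v -4.327 2.337 -1.011
v -4.682 4.561 -1.722
v -3.766 3.023 -0.549
v -3.714 3.637 -3.691
v -2.798 2.099 -2.518
v -3.153 4.323 -3.229
v -2.236 2.786 -2.056
v -2.123 -1.4 0.573
v -1.675 -0.848 1.218
v -1.597 -2.92 1.507
v -2.296 -0.95 1.403
v -2.837 -1.262 1.2
v -3.044 -1.639 0.703
v -2.82 -1.904 0.146
v -2.27 -1.933 -0.212
v -1.651 -1.713 -0.202
v -1.253 -1.346 0.171
v -1.263 -1.005 0.732
f 1 38 17
f 38 12 41
f 17 41 6
f 38 41 17
f 1 17 13
f 17 6 18
f 13 18 2
f 17 18 13
f 1 13 22
f 13 2 23
f 22 23 8
f 13 23 22
f 1 22 34
f 22 8 37
f 34 37 11
f 22 37 34
f 1 34 38
f 34 11 42
f 38 42 12
f 34 42 38
f 2 18 29
f 18 6 32
f 29 32 10
f 18 32 29
f 6 41 19
f 41 12 40
f 19 40 5
f 41 40 19
f 12 42 39
f 42 11 35
f 39 35 3
f 42 35 39
f 11 37 36
f 37 8 24
f 36 24 7
f 37 24 36
f 8 23 28
f 23 2 25
f 28 25 9
f 23 25 28
f 4 30 16
f 30 10 31
f 16 31 5
f 30 31 16
f 4 16 14
f 16 5 15
f 14 15 3
f 16 15 14
f 4 14 21
f 14 3 20
f 21 20 7
f 14 20 21
f 4 21 26
f 21 7 27
f 26 27 9
f 21 27 26
f 4 26 30
f 26 9 33
f 30 33 10
f 26 33 30
f 5 31 19
f 31 10 32
f 19 32 6
f 31 32 19
f 3 15 39
f 15 5 40
f 39 40 12
f 15 40 39
f 7 20 36
f 20 3 35
f 36 35 11
f 20 35 36
f 9 27 28
f 27 7 24
f 28 24 8
f 27 24 28
f 10 33 29
f 33 9 25
f 29 25 2
f 33 25 29
f 44 46 43
f 47 44 43
f 43 46 45
f 45 47 43
f 44 50 46
f 48 44 47
f 48 50 44
f 46 50 45
f 49 47 45
f 45 50 49
f 49 48 47
f 50 48 49
f 52 51 54
f 52 54 53
f 54 51 55
f 54 55 53
f 55 51 56
f 55 56 53
f 56 51 57
f 56 57 53
f 57 51 58
f 57 58 53
f 58 51 59
f 58 59 53
f 59 51 60
f 59 60 53
f 60 51 61
f 60 61 53
f 61 51 52
f 61 52 53



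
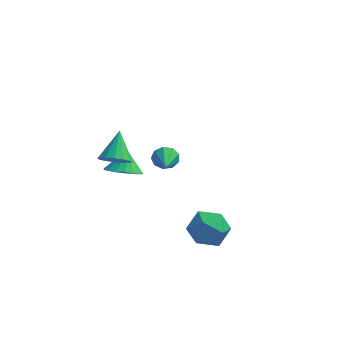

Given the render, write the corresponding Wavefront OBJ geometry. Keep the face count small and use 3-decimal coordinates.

v -3.149 -1.918 3.225
v -2.651 -2.34 3.722
v -3.211 -0.662 4.355
v -2.392 -2.107 3.478
v -2.337 -1.825 3.166
v -2.499 -1.567 2.87
v -2.835 -1.403 2.67
v -3.256 -1.377 2.618
v -3.648 -1.496 2.729
v -3.906 -1.729 2.973
v -3.962 -2.011 3.285
v -3.799 -2.269 3.58
v -3.463 -2.433 3.781
v -3.043 -2.459 3.833
v -2.143 4.401 -1.711
v -1.751 4.284 -2.315
v -1.837 3.039 -1.249
v -1.459 4.471 -1.956
v -1.487 4.626 -1.482
v -1.822 4.675 -1.115
v -2.307 4.596 -1.027
v -2.715 4.426 -1.258
v -2.856 4.244 -1.702
v -2.663 4.136 -2.149
v -2.226 4.151 -2.392
v -3.02 -0.874 1.545
v -2.457 -0.253 1.077
v -3 -0.146 2.535
v -2.85 -0.114 0.983
v -3.277 -0.127 1
v -3.653 -0.287 1.125
v -3.903 -0.563 1.333
v -3.979 -0.901 1.583
v -3.864 -1.234 1.826
v -3.582 -1.496 2.012
v -3.189 -1.634 2.106
v -2.763 -1.622 2.089
v -2.387 -1.462 1.964
v -2.136 -1.185 1.756
v -2.061 -0.847 1.506
v -2.175 -0.514 1.263
v 0.781 -1.792 0.047
v 1.506 -1.221 -0.614
v 1.254 -3.359 -0.786
v 1.979 -2.788 -1.447
v 2.193 -2.902 -0.338
v 1.9 -1.934 0.177
v 0.86 -2.646 -1.577
v 0.567 -1.678 -1.062
v 1.555 -1.749 -1.618
v 2.378 -1.907 -0.852
v 0.382 -2.673 -0.548
v 1.205 -2.831 0.218
f 2 1 4
f 2 4 3
f 4 1 5
f 4 5 3
f 5 1 6
f 5 6 3
f 6 1 7
f 6 7 3
f 7 1 8
f 7 8 3
f 8 1 9
f 8 9 3
f 9 1 10
f 9 10 3
f 10 1 11
f 10 11 3
f 11 1 12
f 11 12 3
f 12 1 13
f 12 13 3
f 13 1 14
f 13 14 3
f 14 1 2
f 14 2 3
f 16 15 18
f 16 18 17
f 18 15 19
f 18 19 17
f 19 15 20
f 19 20 17
f 20 15 21
f 20 21 17
f 21 15 22
f 21 22 17
f 22 15 23
f 22 23 17
f 23 15 24
f 23 24 17
f 24 15 25
f 24 25 17
f 25 15 16
f 25 16 17
f 27 26 29
f 27 29 28
f 29 26 30
f 29 30 28
f 30 26 31
f 30 31 28
f 31 26 32
f 31 32 28
f 32 26 33
f 32 33 28
f 33 26 34
f 33 34 28
f 34 26 35
f 34 35 28
f 35 26 36
f 35 36 28
f 36 26 37
f 36 37 28
f 37 26 38
f 37 38 28
f 38 26 39
f 38 39 28
f 39 26 40
f 39 40 28
f 40 26 41
f 40 41 28
f 41 26 27
f 41 27 28
f 42 53 47
f 42 47 43
f 42 43 49
f 42 49 52
f 42 52 53
f 43 47 51
f 47 53 46
f 53 52 44
f 52 49 48
f 49 43 50
f 45 51 46
f 45 46 44
f 45 44 48
f 45 48 50
f 45 50 51
f 46 51 47
f 44 46 53
f 48 44 52
f 50 48 49
f 51 50 43



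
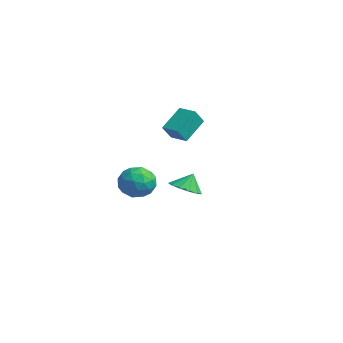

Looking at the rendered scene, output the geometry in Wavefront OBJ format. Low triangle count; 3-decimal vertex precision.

v -4.11 0.782 3.496
v -4.622 2.107 4.666
v -4.413 1.477 2.578
v -4.924 2.801 3.749
v -3.036 1.219 3.471
v -3.547 2.543 4.642
v -3.338 1.913 2.554
v -3.85 3.238 3.724
v -1.415 -2.437 0.823
v -0.711 -1.579 0.636
v -0.049 -3.401 1.544
v 0.655 -2.543 1.357
v -0.152 -2.449 2.135
v -0.997 -1.854 1.689
v 0.237 -3.126 0.491
v -0.608 -2.531 0.045
v 0.309 -2.005 0.431
v 0.069 -1.587 1.447
v -0.829 -3.393 0.733
v -1.069 -2.975 1.749
v -1.183 -1.924 0.667
v 0.423 -3.056 1.513
v -0.051 -3.001 1.971
v 0.362 -2.497 1.861
v -1.351 -2.085 1.286
v -0.937 -1.581 1.176
v -0.609 -2.092 2.056
v 0.177 -3.399 1.004
v 0.591 -2.895 0.894
v -1.122 -2.483 0.319
v -0.709 -1.979 0.209
v -0.151 -2.888 0.124
v -0.17 -1.67 0.436
v 0.633 -2.236 0.859
v 0.388 -2.579 0.35
v -0.109 -2.229 0.088
v -0.311 -1.424 1.033
v 0.492 -1.99 1.456
v 0.018 -1.935 1.914
v -0.479 -1.585 1.652
v 0.289 -1.674 0.912
v -1.252 -2.99 0.724
v -0.449 -3.556 1.147
v -0.281 -3.395 0.528
v -0.778 -3.045 0.266
v -1.393 -2.744 1.321
v -0.59 -3.31 1.744
v -0.651 -2.751 2.092
v -1.148 -2.401 1.83
v -1.049 -3.306 1.268
v -4.502 -1.406 -0.316
v -3.993 -1.494 0.61
v -4.279 -0.453 -0.348
v -3.769 -0.541 0.577
v -3.351 -1.699 -0.977
v -2.841 -1.787 -0.052
v -3.127 -0.746 -1.01
v -2.618 -0.834 -0.084
v 3.151 -1.388 1.645
v 4.058 -1.133 1.522
v 3.149 -0.912 2.615
v 3.761 -0.734 1.325
v 3.27 -0.542 1.23
v 2.742 -0.619 1.267
v 2.343 -0.94 1.423
v 2.201 -1.403 1.651
v 2.361 -1.862 1.876
v 2.771 -2.17 2.029
v 3.302 -2.23 2.059
v 3.785 -2.022 1.958
v 4.067 -1.614 1.758
f 2 4 1
f 5 2 1
f 1 4 3
f 3 5 1
f 2 8 4
f 6 2 5
f 6 8 2
f 4 8 3
f 7 5 3
f 3 8 7
f 7 6 5
f 8 6 7
f 9 46 25
f 46 20 49
f 25 49 14
f 46 49 25
f 9 25 21
f 25 14 26
f 21 26 10
f 25 26 21
f 9 21 30
f 21 10 31
f 30 31 16
f 21 31 30
f 9 30 42
f 30 16 45
f 42 45 19
f 30 45 42
f 9 42 46
f 42 19 50
f 46 50 20
f 42 50 46
f 10 26 37
f 26 14 40
f 37 40 18
f 26 40 37
f 14 49 27
f 49 20 48
f 27 48 13
f 49 48 27
f 20 50 47
f 50 19 43
f 47 43 11
f 50 43 47
f 19 45 44
f 45 16 32
f 44 32 15
f 45 32 44
f 16 31 36
f 31 10 33
f 36 33 17
f 31 33 36
f 12 38 24
f 38 18 39
f 24 39 13
f 38 39 24
f 12 24 22
f 24 13 23
f 22 23 11
f 24 23 22
f 12 22 29
f 22 11 28
f 29 28 15
f 22 28 29
f 12 29 34
f 29 15 35
f 34 35 17
f 29 35 34
f 12 34 38
f 34 17 41
f 38 41 18
f 34 41 38
f 13 39 27
f 39 18 40
f 27 40 14
f 39 40 27
f 11 23 47
f 23 13 48
f 47 48 20
f 23 48 47
f 15 28 44
f 28 11 43
f 44 43 19
f 28 43 44
f 17 35 36
f 35 15 32
f 36 32 16
f 35 32 36
f 18 41 37
f 41 17 33
f 37 33 10
f 41 33 37
f 52 54 51
f 55 52 51
f 51 54 53
f 53 55 51
f 52 58 54
f 56 52 55
f 56 58 52
f 54 58 53
f 57 55 53
f 53 58 57
f 57 56 55
f 58 56 57
f 60 59 62
f 60 62 61
f 62 59 63
f 62 63 61
f 63 59 64
f 63 64 61
f 64 59 65
f 64 65 61
f 65 59 66
f 65 66 61
f 66 59 67
f 66 67 61
f 67 59 68
f 67 68 61
f 68 59 69
f 68 69 61
f 69 59 70
f 69 70 61
f 70 59 71
f 70 71 61
f 71 59 60
f 71 60 61



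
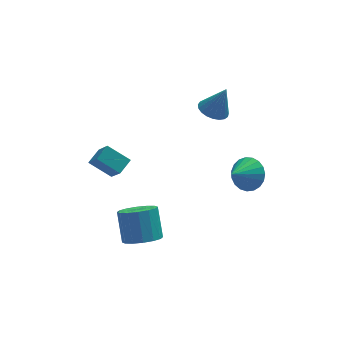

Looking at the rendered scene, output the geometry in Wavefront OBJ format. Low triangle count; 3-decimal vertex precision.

v -2.217 1.921 -2.353
v -3.172 2.533 -1.678
v -2.439 3.033 -3.673
v -3.393 3.645 -2.997
v -1.627 2.455 -2.003
v -2.581 3.067 -1.327
v -1.848 3.567 -3.322
v -2.803 4.179 -2.647
v -1.977 -2.049 -3.331
v -1.082 -2.115 -3.26
v -1.108 -1.138 -2.018
v -2.003 -1.071 -2.089
v -1.154 -1.754 -3.545
v -1.18 -0.777 -2.304
v -1.446 -1.472 -3.773
v -1.473 -0.495 -2.532
v -1.881 -1.344 -3.883
v -1.907 -0.367 -2.642
v -2.341 -1.406 -3.844
v -2.367 -0.428 -2.603
v -2.704 -1.639 -3.668
v -2.73 -0.662 -2.427
v -2.872 -1.982 -3.402
v -2.898 -1.005 -2.16
v -2.8 -2.343 -3.116
v -2.826 -1.366 -1.875
v -2.507 -2.625 -2.888
v -2.534 -1.648 -1.647
v -2.073 -2.753 -2.778
v -2.099 -1.776 -1.537
v -1.613 -2.692 -2.817
v -1.639 -1.714 -1.576
v -1.25 -2.458 -2.993
v -1.276 -1.481 -1.752
v 3.084 -0.578 -1.066
v 3.599 -0.439 -0.354
v 2.156 -1.202 -0.274
v 3.39 -0.134 -0.358
v 3.128 0.095 -0.485
v 2.858 0.207 -0.712
v 2.627 0.183 -1.001
v 2.476 0.028 -1.3
v 2.429 -0.232 -1.56
v 2.496 -0.551 -1.734
v 2.664 -0.876 -1.792
v 2.905 -1.149 -1.725
v 3.177 -1.323 -1.544
v 3.432 -1.368 -1.281
v 3.628 -1.277 -0.98
v 3.729 -1.065 -0.694
v 3.719 -0.769 -0.473
v 2.556 3.989 -0.517
v 3.152 3.573 -0.77
v 3.144 3.951 0.937
v 3.26 3.872 -0.806
v 3.246 4.191 -0.792
v 3.113 4.476 -0.73
v 2.883 4.677 -0.632
v 2.597 4.758 -0.514
v 2.304 4.707 -0.396
v 2.054 4.531 -0.3
v 1.891 4.262 -0.241
v 1.843 3.946 -0.23
v 1.918 3.637 -0.269
v 2.103 3.389 -0.35
v 2.367 3.245 -0.461
v 2.663 3.229 -0.581
v 2.941 3.345 -0.69
f 2 4 1
f 5 2 1
f 1 4 3
f 3 5 1
f 2 8 4
f 6 2 5
f 6 8 2
f 4 8 3
f 7 5 3
f 3 8 7
f 7 6 5
f 8 6 7
f 10 9 13
f 10 13 11
f 11 13 14
f 11 14 12
f 13 9 15
f 13 15 14
f 14 15 16
f 14 16 12
f 15 9 17
f 15 17 16
f 16 17 18
f 16 18 12
f 17 9 19
f 17 19 18
f 18 19 20
f 18 20 12
f 19 9 21
f 19 21 20
f 20 21 22
f 20 22 12
f 21 9 23
f 21 23 22
f 22 23 24
f 22 24 12
f 23 9 25
f 23 25 24
f 24 25 26
f 24 26 12
f 25 9 27
f 25 27 26
f 26 27 28
f 26 28 12
f 27 9 29
f 27 29 28
f 28 29 30
f 28 30 12
f 29 9 31
f 29 31 30
f 30 31 32
f 30 32 12
f 31 9 33
f 31 33 32
f 32 33 34
f 32 34 12
f 33 9 10
f 33 10 34
f 34 10 11
f 34 11 12
f 36 35 38
f 36 38 37
f 38 35 39
f 38 39 37
f 39 35 40
f 39 40 37
f 40 35 41
f 40 41 37
f 41 35 42
f 41 42 37
f 42 35 43
f 42 43 37
f 43 35 44
f 43 44 37
f 44 35 45
f 44 45 37
f 45 35 46
f 45 46 37
f 46 35 47
f 46 47 37
f 47 35 48
f 47 48 37
f 48 35 49
f 48 49 37
f 49 35 50
f 49 50 37
f 50 35 51
f 50 51 37
f 51 35 36
f 51 36 37
f 53 52 55
f 53 55 54
f 55 52 56
f 55 56 54
f 56 52 57
f 56 57 54
f 57 52 58
f 57 58 54
f 58 52 59
f 58 59 54
f 59 52 60
f 59 60 54
f 60 52 61
f 60 61 54
f 61 52 62
f 61 62 54
f 62 52 63
f 62 63 54
f 63 52 64
f 63 64 54
f 64 52 65
f 64 65 54
f 65 52 66
f 65 66 54
f 66 52 67
f 66 67 54
f 67 52 68
f 67 68 54
f 68 52 53
f 68 53 54



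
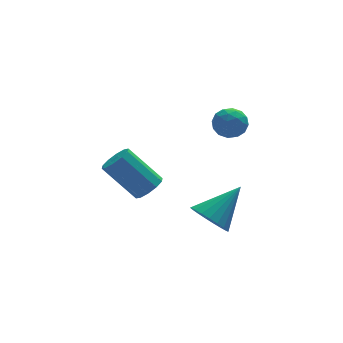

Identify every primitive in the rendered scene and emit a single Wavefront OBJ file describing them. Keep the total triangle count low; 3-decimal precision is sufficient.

v 2.655 -3.063 -2.845
v 3.303 -3.219 -3.55
v 4.185 -2.537 -1.555
v 3.214 -2.83 -3.603
v 3.028 -2.48 -3.525
v 2.778 -2.232 -3.33
v 2.506 -2.127 -3.051
v 2.26 -2.184 -2.736
v 2.083 -2.393 -2.44
v 2.004 -2.717 -2.215
v 2.038 -3.102 -2.098
v 2.178 -3.48 -2.111
v 2.401 -3.786 -2.25
v 2.668 -3.967 -2.493
v 2.932 -3.991 -2.797
v 3.149 -3.855 -3.109
v 3.28 -3.582 -3.375
v 0.741 -1.229 -1.724
v 1.272 -0.748 -1.582
v 0.109 0.089 -0.074
v -0.421 -0.391 -0.216
v 0.999 -0.567 -1.892
v -0.163 0.27 -0.384
v 0.628 -0.639 -2.139
v -0.534 0.199 -0.631
v 0.3 -0.936 -2.227
v -0.862 -0.098 -0.719
v 0.141 -1.345 -2.122
v -1.022 -0.507 -0.614
v 0.211 -1.709 -1.866
v -0.952 -0.872 -0.358
v 0.483 -1.89 -1.556
v -0.679 -1.053 -0.048
v 0.854 -1.819 -1.309
v -0.308 -0.981 0.199
v 1.182 -1.522 -1.221
v 0.02 -0.684 0.287
v 1.342 -1.113 -1.326
v 0.179 -0.275 0.182
v 2.938 -2.587 2.61
v 3.51 -2.142 2.892
v 3.77 -3.198 1.888
v 4.342 -2.753 2.17
v 3.992 -3.275 2.629
v 3.479 -2.898 3.075
v 3.801 -2.442 1.705
v 3.288 -2.065 2.151
v 4.044 -2.053 2.333
v 4.162 -2.567 2.904
v 3.118 -2.773 1.876
v 3.236 -3.287 2.447
v 3.151 -2.311 2.814
v 4.129 -3.029 1.966
v 3.923 -3.336 2.235
v 4.26 -3.074 2.402
v 3.133 -2.755 2.922
v 3.469 -2.494 3.088
v 3.752 -3.16 2.933
v 3.811 -2.846 1.692
v 4.147 -2.585 1.858
v 3.02 -2.266 2.378
v 3.357 -2.004 2.545
v 3.528 -2.18 1.847
v 3.801 -1.997 2.652
v 4.29 -2.356 2.228
v 3.972 -2.173 1.954
v 3.67 -1.951 2.216
v 3.871 -2.3 2.988
v 4.359 -2.658 2.563
v 4.154 -2.965 2.833
v 3.852 -2.744 3.095
v 4.184 -2.247 2.659
v 2.921 -2.682 2.217
v 3.409 -3.04 1.792
v 3.428 -2.596 1.685
v 3.126 -2.375 1.947
v 2.99 -2.984 2.552
v 3.479 -3.343 2.128
v 3.61 -3.389 2.564
v 3.308 -3.167 2.826
v 3.096 -3.093 2.121
f 2 1 4
f 2 4 3
f 4 1 5
f 4 5 3
f 5 1 6
f 5 6 3
f 6 1 7
f 6 7 3
f 7 1 8
f 7 8 3
f 8 1 9
f 8 9 3
f 9 1 10
f 9 10 3
f 10 1 11
f 10 11 3
f 11 1 12
f 11 12 3
f 12 1 13
f 12 13 3
f 13 1 14
f 13 14 3
f 14 1 15
f 14 15 3
f 15 1 16
f 15 16 3
f 16 1 17
f 16 17 3
f 17 1 2
f 17 2 3
f 19 18 22
f 19 22 20
f 20 22 23
f 20 23 21
f 22 18 24
f 22 24 23
f 23 24 25
f 23 25 21
f 24 18 26
f 24 26 25
f 25 26 27
f 25 27 21
f 26 18 28
f 26 28 27
f 27 28 29
f 27 29 21
f 28 18 30
f 28 30 29
f 29 30 31
f 29 31 21
f 30 18 32
f 30 32 31
f 31 32 33
f 31 33 21
f 32 18 34
f 32 34 33
f 33 34 35
f 33 35 21
f 34 18 36
f 34 36 35
f 35 36 37
f 35 37 21
f 36 18 38
f 36 38 37
f 37 38 39
f 37 39 21
f 38 18 19
f 38 19 39
f 39 19 20
f 39 20 21
f 40 77 56
f 77 51 80
f 56 80 45
f 77 80 56
f 40 56 52
f 56 45 57
f 52 57 41
f 56 57 52
f 40 52 61
f 52 41 62
f 61 62 47
f 52 62 61
f 40 61 73
f 61 47 76
f 73 76 50
f 61 76 73
f 40 73 77
f 73 50 81
f 77 81 51
f 73 81 77
f 41 57 68
f 57 45 71
f 68 71 49
f 57 71 68
f 45 80 58
f 80 51 79
f 58 79 44
f 80 79 58
f 51 81 78
f 81 50 74
f 78 74 42
f 81 74 78
f 50 76 75
f 76 47 63
f 75 63 46
f 76 63 75
f 47 62 67
f 62 41 64
f 67 64 48
f 62 64 67
f 43 69 55
f 69 49 70
f 55 70 44
f 69 70 55
f 43 55 53
f 55 44 54
f 53 54 42
f 55 54 53
f 43 53 60
f 53 42 59
f 60 59 46
f 53 59 60
f 43 60 65
f 60 46 66
f 65 66 48
f 60 66 65
f 43 65 69
f 65 48 72
f 69 72 49
f 65 72 69
f 44 70 58
f 70 49 71
f 58 71 45
f 70 71 58
f 42 54 78
f 54 44 79
f 78 79 51
f 54 79 78
f 46 59 75
f 59 42 74
f 75 74 50
f 59 74 75
f 48 66 67
f 66 46 63
f 67 63 47
f 66 63 67
f 49 72 68
f 72 48 64
f 68 64 41
f 72 64 68



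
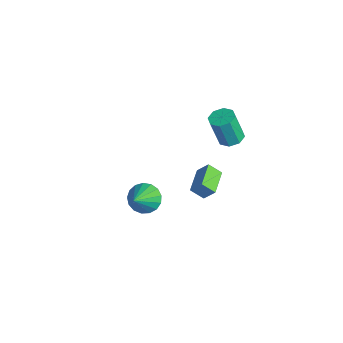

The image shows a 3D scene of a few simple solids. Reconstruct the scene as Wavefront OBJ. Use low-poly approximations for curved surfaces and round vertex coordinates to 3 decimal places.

v -0.543 -0.877 -0.038
v -0.065 -1.252 -0.729
v 0.583 -1.943 1.318
v 0.161 -0.887 -0.63
v 0.226 -0.52 -0.396
v 0.115 -0.235 -0.079
v -0.147 -0.097 0.247
v -0.5 -0.137 0.507
v -0.862 -0.348 0.643
v -1.152 -0.679 0.623
v -1.301 -1.056 0.451
v -1.277 -1.391 0.167
v -1.085 -1.609 -0.164
v -0.769 -1.66 -0.466
v -0.401 -1.53 -0.67
v -0.835 4.135 2.862
v -0.432 4.721 3.065
v -0.602 4.232 4.82
v -1.005 3.645 4.618
v -0.987 4.836 3.043
v -1.156 4.347 4.798
v -1.452 4.54 2.916
v -1.622 4.051 4.671
v -1.556 4.006 2.757
v -1.726 3.517 4.512
v -1.238 3.548 2.66
v -1.408 3.059 4.415
v -0.684 3.433 2.682
v -0.853 2.944 4.437
v -0.218 3.729 2.809
v -0.388 3.24 4.564
v -0.114 4.263 2.968
v -0.284 3.774 4.723
v -2.549 3.426 -3.915
v -2.966 2.804 -3.299
v -3.841 4.427 -3.777
v -4.257 3.805 -3.16
v -2.103 3.895 -3.14
v -2.519 3.273 -2.523
v -3.394 4.896 -3.001
v -3.811 4.274 -2.385
f 2 1 4
f 2 4 3
f 4 1 5
f 4 5 3
f 5 1 6
f 5 6 3
f 6 1 7
f 6 7 3
f 7 1 8
f 7 8 3
f 8 1 9
f 8 9 3
f 9 1 10
f 9 10 3
f 10 1 11
f 10 11 3
f 11 1 12
f 11 12 3
f 12 1 13
f 12 13 3
f 13 1 14
f 13 14 3
f 14 1 15
f 14 15 3
f 15 1 2
f 15 2 3
f 17 16 20
f 17 20 18
f 18 20 21
f 18 21 19
f 20 16 22
f 20 22 21
f 21 22 23
f 21 23 19
f 22 16 24
f 22 24 23
f 23 24 25
f 23 25 19
f 24 16 26
f 24 26 25
f 25 26 27
f 25 27 19
f 26 16 28
f 26 28 27
f 27 28 29
f 27 29 19
f 28 16 30
f 28 30 29
f 29 30 31
f 29 31 19
f 30 16 32
f 30 32 31
f 31 32 33
f 31 33 19
f 32 16 17
f 32 17 33
f 33 17 18
f 33 18 19
f 35 37 34
f 38 35 34
f 34 37 36
f 36 38 34
f 35 41 37
f 39 35 38
f 39 41 35
f 37 41 36
f 40 38 36
f 36 41 40
f 40 39 38
f 41 39 40



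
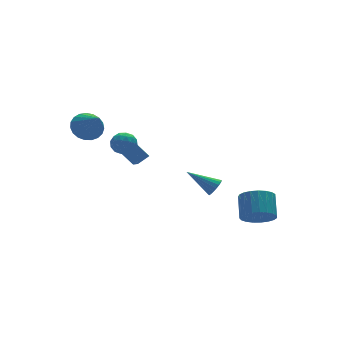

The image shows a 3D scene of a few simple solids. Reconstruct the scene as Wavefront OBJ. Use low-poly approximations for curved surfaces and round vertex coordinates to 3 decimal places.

v -2.974 3.003 0.117
v -2.389 3.504 0.331
v -2.211 1.996 0.389
v -1.626 2.497 0.603
v -2.284 2.436 1.052
v -2.756 3.059 0.884
v -1.844 2.441 -0.164
v -2.316 3.064 -0.332
v -1.691 3.157 0.157
v -1.963 3.153 0.909
v -2.637 2.347 -0.189
v -2.909 2.343 0.563
v -2.749 3.342 0.2
v -1.851 2.158 0.52
v -2.238 2.122 0.784
v -1.895 2.416 0.909
v -2.964 3.08 0.525
v -2.62 3.375 0.651
v -2.559 2.747 1.075
v -1.98 2.125 0.069
v -1.636 2.42 0.195
v -2.705 3.084 -0.189
v -2.362 3.378 -0.064
v -2.041 2.753 -0.355
v -1.994 3.432 0.224
v -1.546 2.84 0.384
v -1.674 2.808 -0.067
v -1.951 3.174 -0.166
v -2.154 3.43 0.666
v -1.706 2.838 0.825
v -2.093 2.803 1.089
v -2.37 3.169 0.99
v -1.744 3.226 0.563
v -2.894 2.662 -0.105
v -2.446 2.07 0.054
v -2.23 2.331 -0.27
v -2.507 2.697 -0.369
v -3.054 2.66 0.336
v -2.606 2.068 0.496
v -2.649 2.326 0.886
v -2.926 2.692 0.787
v -2.856 2.274 0.157
v 1.387 -0.984 -2.18
v 1.849 -0.606 -2.012
v 0.173 0.044 -1.16
v 1.754 -0.488 -2.243
v 1.587 -0.469 -2.462
v 1.38 -0.552 -2.624
v 1.174 -0.721 -2.699
v 1.011 -0.941 -2.671
v 0.922 -1.171 -2.545
v 0.926 -1.363 -2.348
v 1.02 -1.48 -2.116
v 1.188 -1.499 -1.898
v 1.395 -1.416 -1.735
v 1.6 -1.248 -1.66
v 1.763 -1.027 -1.689
v 1.852 -0.798 -1.814
v -3.869 4.095 1.413
v -3.258 4.619 1.972
v -3.831 2.565 2.807
v -3.623 4.737 2.111
v -4.03 4.744 2.129
v -4.409 4.638 2.023
v -4.695 4.439 1.812
v -4.838 4.18 1.532
v -4.813 3.906 1.231
v -4.625 3.665 0.962
v -4.306 3.498 0.77
v -3.912 3.434 0.69
v -3.51 3.485 0.734
v -3.17 3.641 0.896
v -2.951 3.875 1.148
v -2.891 4.148 1.445
v -2.999 4.411 1.736
v 2.799 -3.286 -3.672
v 3.726 -3.366 -4.09
v 4.248 -2.254 -3.145
v 3.321 -2.174 -2.728
v 3.544 -3.072 -4.336
v 4.066 -1.96 -3.391
v 3.233 -2.815 -4.466
v 3.755 -1.703 -3.522
v 2.847 -2.64 -4.46
v 3.368 -1.527 -3.515
v 2.452 -2.576 -4.317
v 2.974 -1.464 -3.372
v 2.118 -2.635 -4.063
v 2.64 -1.523 -3.118
v 1.902 -2.807 -3.741
v 2.423 -1.694 -2.796
v 1.84 -3.061 -3.408
v 2.362 -1.949 -2.463
v 1.945 -3.355 -3.12
v 2.466 -2.242 -2.175
v 2.197 -3.636 -2.928
v 2.718 -2.524 -1.983
v 2.553 -3.857 -2.864
v 3.075 -2.745 -1.919
v 2.952 -3.98 -2.94
v 3.474 -2.867 -1.995
v 3.324 -3.982 -3.143
v 3.846 -2.87 -2.198
v 3.606 -3.864 -3.438
v 4.128 -2.752 -2.493
v 3.748 -3.646 -3.773
v 4.27 -2.534 -2.828
v -2.028 3.161 -0.627
v -1.3 3.206 -0.211
v -1.545 4.766 -1.645
v -0.817 4.811 -1.228
v -1.563 2.549 -1.372
v -0.835 2.594 -0.955
v -1.08 4.154 -2.389
v -0.352 4.199 -1.973
f 1 38 17
f 38 12 41
f 17 41 6
f 38 41 17
f 1 17 13
f 17 6 18
f 13 18 2
f 17 18 13
f 1 13 22
f 13 2 23
f 22 23 8
f 13 23 22
f 1 22 34
f 22 8 37
f 34 37 11
f 22 37 34
f 1 34 38
f 34 11 42
f 38 42 12
f 34 42 38
f 2 18 29
f 18 6 32
f 29 32 10
f 18 32 29
f 6 41 19
f 41 12 40
f 19 40 5
f 41 40 19
f 12 42 39
f 42 11 35
f 39 35 3
f 42 35 39
f 11 37 36
f 37 8 24
f 36 24 7
f 37 24 36
f 8 23 28
f 23 2 25
f 28 25 9
f 23 25 28
f 4 30 16
f 30 10 31
f 16 31 5
f 30 31 16
f 4 16 14
f 16 5 15
f 14 15 3
f 16 15 14
f 4 14 21
f 14 3 20
f 21 20 7
f 14 20 21
f 4 21 26
f 21 7 27
f 26 27 9
f 21 27 26
f 4 26 30
f 26 9 33
f 30 33 10
f 26 33 30
f 5 31 19
f 31 10 32
f 19 32 6
f 31 32 19
f 3 15 39
f 15 5 40
f 39 40 12
f 15 40 39
f 7 20 36
f 20 3 35
f 36 35 11
f 20 35 36
f 9 27 28
f 27 7 24
f 28 24 8
f 27 24 28
f 10 33 29
f 33 9 25
f 29 25 2
f 33 25 29
f 44 43 46
f 44 46 45
f 46 43 47
f 46 47 45
f 47 43 48
f 47 48 45
f 48 43 49
f 48 49 45
f 49 43 50
f 49 50 45
f 50 43 51
f 50 51 45
f 51 43 52
f 51 52 45
f 52 43 53
f 52 53 45
f 53 43 54
f 53 54 45
f 54 43 55
f 54 55 45
f 55 43 56
f 55 56 45
f 56 43 57
f 56 57 45
f 57 43 58
f 57 58 45
f 58 43 44
f 58 44 45
f 60 59 62
f 60 62 61
f 62 59 63
f 62 63 61
f 63 59 64
f 63 64 61
f 64 59 65
f 64 65 61
f 65 59 66
f 65 66 61
f 66 59 67
f 66 67 61
f 67 59 68
f 67 68 61
f 68 59 69
f 68 69 61
f 69 59 70
f 69 70 61
f 70 59 71
f 70 71 61
f 71 59 72
f 71 72 61
f 72 59 73
f 72 73 61
f 73 59 74
f 73 74 61
f 74 59 75
f 74 75 61
f 75 59 60
f 75 60 61
f 77 76 80
f 77 80 78
f 78 80 81
f 78 81 79
f 80 76 82
f 80 82 81
f 81 82 83
f 81 83 79
f 82 76 84
f 82 84 83
f 83 84 85
f 83 85 79
f 84 76 86
f 84 86 85
f 85 86 87
f 85 87 79
f 86 76 88
f 86 88 87
f 87 88 89
f 87 89 79
f 88 76 90
f 88 90 89
f 89 90 91
f 89 91 79
f 90 76 92
f 90 92 91
f 91 92 93
f 91 93 79
f 92 76 94
f 92 94 93
f 93 94 95
f 93 95 79
f 94 76 96
f 94 96 95
f 95 96 97
f 95 97 79
f 96 76 98
f 96 98 97
f 97 98 99
f 97 99 79
f 98 76 100
f 98 100 99
f 99 100 101
f 99 101 79
f 100 76 102
f 100 102 101
f 101 102 103
f 101 103 79
f 102 76 104
f 102 104 103
f 103 104 105
f 103 105 79
f 104 76 106
f 104 106 105
f 105 106 107
f 105 107 79
f 106 76 77
f 106 77 107
f 107 77 78
f 107 78 79
f 109 111 108
f 112 109 108
f 108 111 110
f 110 112 108
f 109 115 111
f 113 109 112
f 113 115 109
f 111 115 110
f 114 112 110
f 110 115 114
f 114 113 112
f 115 113 114



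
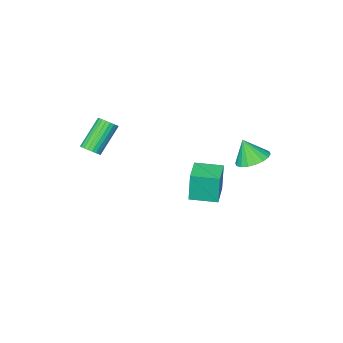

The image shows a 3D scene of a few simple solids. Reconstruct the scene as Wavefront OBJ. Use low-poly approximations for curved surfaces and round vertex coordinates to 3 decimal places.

v -1.514 -1.411 -2.768
v -1.6 -1.419 -1.1
v -2.561 -0.408 -2.817
v -2.647 -0.416 -1.149
v -0.513 -0.364 -2.711
v -0.599 -0.372 -1.043
v -1.56 0.639 -2.76
v -1.646 0.631 -1.092
v -2.547 2.019 0.861
v -1.698 1.871 0.603
v -2.273 1.541 2.039
v -1.683 2.243 0.751
v -1.839 2.571 0.92
v -2.136 2.789 1.078
v -2.514 2.855 1.193
v -2.898 2.755 1.242
v -3.214 2.509 1.216
v -3.397 2.166 1.12
v -3.412 1.794 0.972
v -3.256 1.467 0.803
v -2.959 1.249 0.645
v -2.581 1.183 0.53
v -2.197 1.283 0.481
v -1.881 1.528 0.507
v 4.141 -1.778 1.963
v 4.523 -1.706 2.337
v 3.282 -2.03 3.67
v 2.899 -2.102 3.297
v 4.443 -1.498 2.313
v 3.201 -1.822 3.646
v 4.31 -1.338 2.228
v 3.068 -1.662 3.561
v 4.147 -1.255 2.097
v 2.906 -1.579 3.43
v 3.984 -1.262 1.943
v 2.743 -1.586 3.276
v 3.848 -1.358 1.793
v 2.606 -1.682 3.126
v 3.762 -1.527 1.672
v 2.521 -1.851 3.005
v 3.742 -1.739 1.602
v 2.501 -2.063 2.935
v 3.791 -1.958 1.594
v 2.549 -2.282 2.927
v 3.9 -2.146 1.65
v 2.659 -2.47 2.983
v 4.051 -2.27 1.76
v 2.81 -2.594 3.093
v 4.217 -2.309 1.906
v 2.976 -2.633 3.239
v 4.371 -2.257 2.061
v 3.129 -2.581 3.394
v 4.484 -2.121 2.2
v 3.243 -2.445 3.533
v 4.538 -1.926 2.298
v 3.297 -2.25 3.631
f 2 4 1
f 5 2 1
f 1 4 3
f 3 5 1
f 2 8 4
f 6 2 5
f 6 8 2
f 4 8 3
f 7 5 3
f 3 8 7
f 7 6 5
f 8 6 7
f 10 9 12
f 10 12 11
f 12 9 13
f 12 13 11
f 13 9 14
f 13 14 11
f 14 9 15
f 14 15 11
f 15 9 16
f 15 16 11
f 16 9 17
f 16 17 11
f 17 9 18
f 17 18 11
f 18 9 19
f 18 19 11
f 19 9 20
f 19 20 11
f 20 9 21
f 20 21 11
f 21 9 22
f 21 22 11
f 22 9 23
f 22 23 11
f 23 9 24
f 23 24 11
f 24 9 10
f 24 10 11
f 26 25 29
f 26 29 27
f 27 29 30
f 27 30 28
f 29 25 31
f 29 31 30
f 30 31 32
f 30 32 28
f 31 25 33
f 31 33 32
f 32 33 34
f 32 34 28
f 33 25 35
f 33 35 34
f 34 35 36
f 34 36 28
f 35 25 37
f 35 37 36
f 36 37 38
f 36 38 28
f 37 25 39
f 37 39 38
f 38 39 40
f 38 40 28
f 39 25 41
f 39 41 40
f 40 41 42
f 40 42 28
f 41 25 43
f 41 43 42
f 42 43 44
f 42 44 28
f 43 25 45
f 43 45 44
f 44 45 46
f 44 46 28
f 45 25 47
f 45 47 46
f 46 47 48
f 46 48 28
f 47 25 49
f 47 49 48
f 48 49 50
f 48 50 28
f 49 25 51
f 49 51 50
f 50 51 52
f 50 52 28
f 51 25 53
f 51 53 52
f 52 53 54
f 52 54 28
f 53 25 55
f 53 55 54
f 54 55 56
f 54 56 28
f 55 25 26
f 55 26 56
f 56 26 27
f 56 27 28

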